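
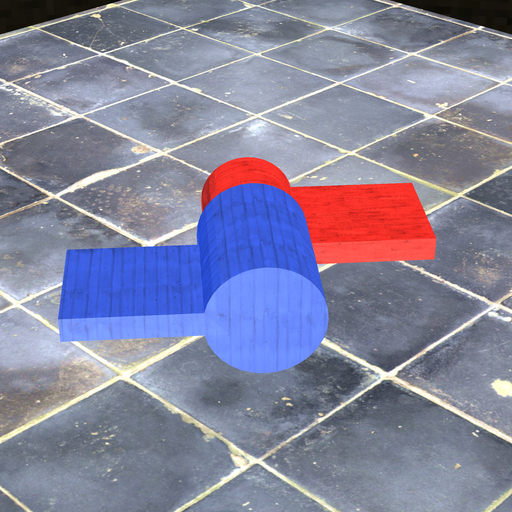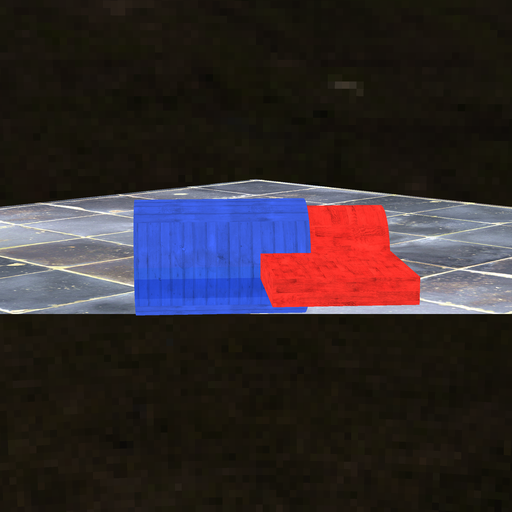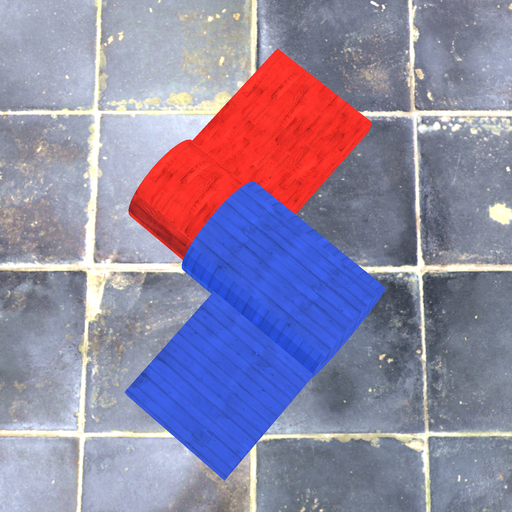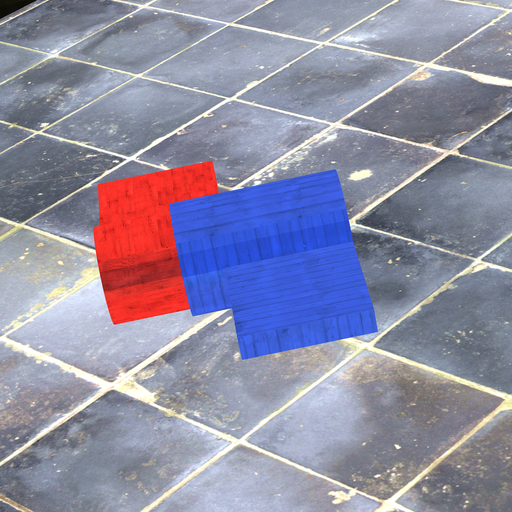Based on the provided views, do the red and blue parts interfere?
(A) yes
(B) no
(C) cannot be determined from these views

(A) yes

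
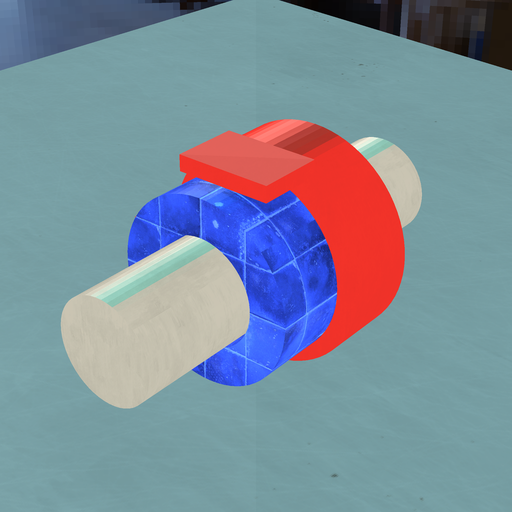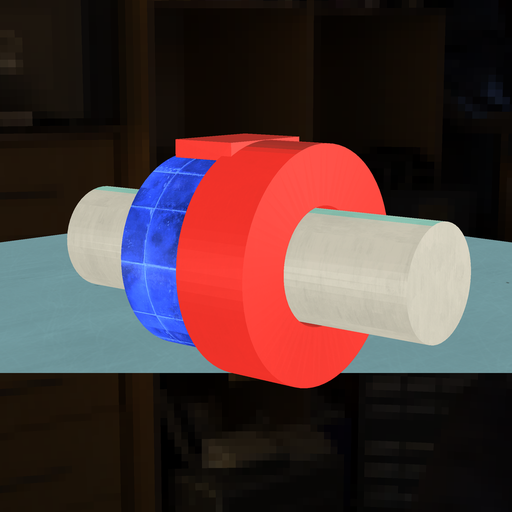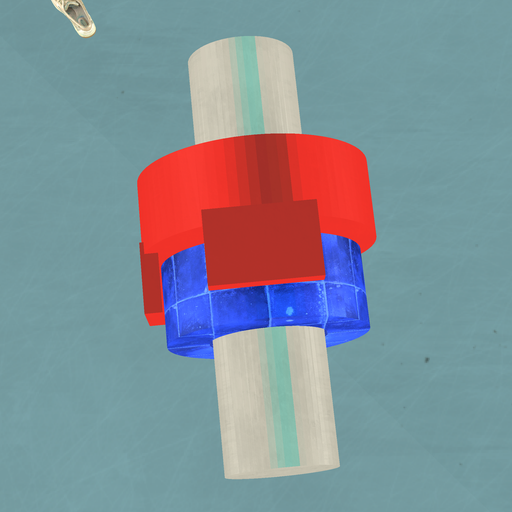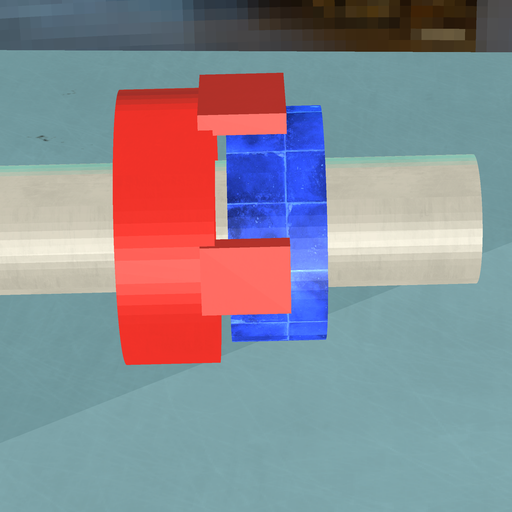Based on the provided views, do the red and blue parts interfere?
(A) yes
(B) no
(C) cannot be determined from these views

(B) no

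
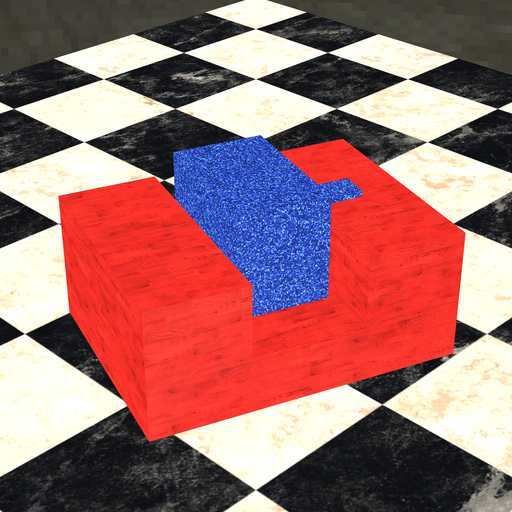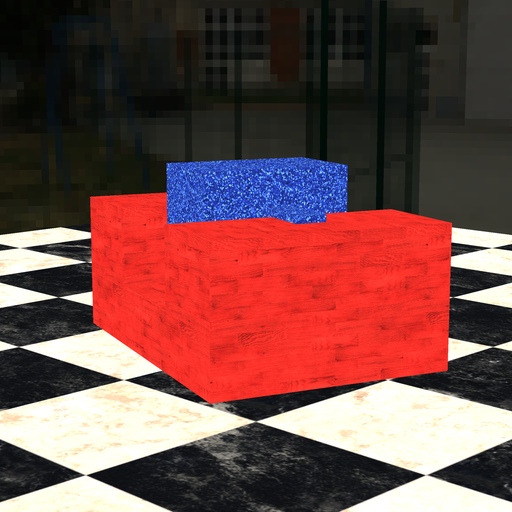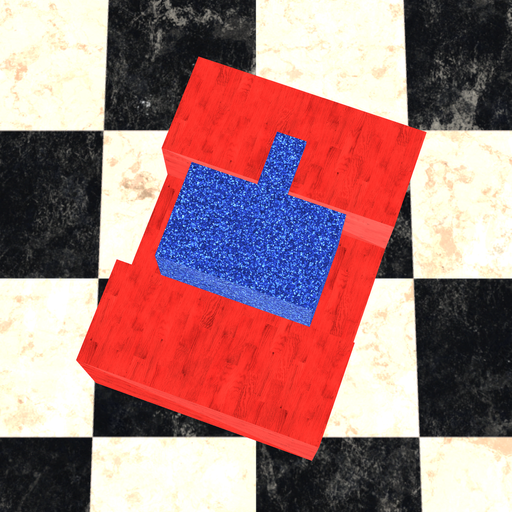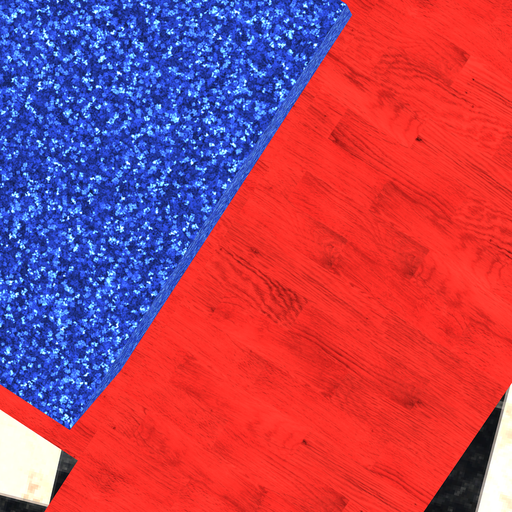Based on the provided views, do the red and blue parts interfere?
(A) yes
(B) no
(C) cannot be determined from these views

(B) no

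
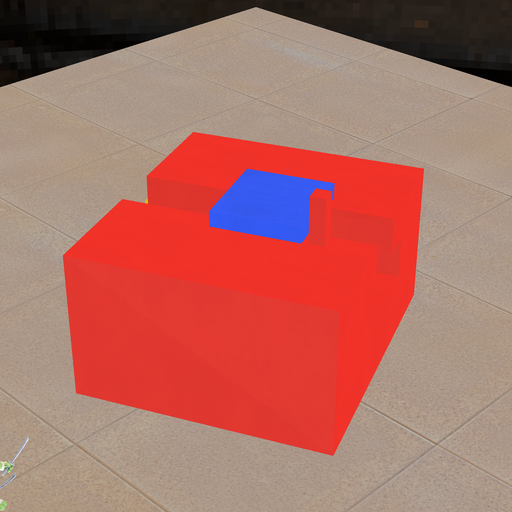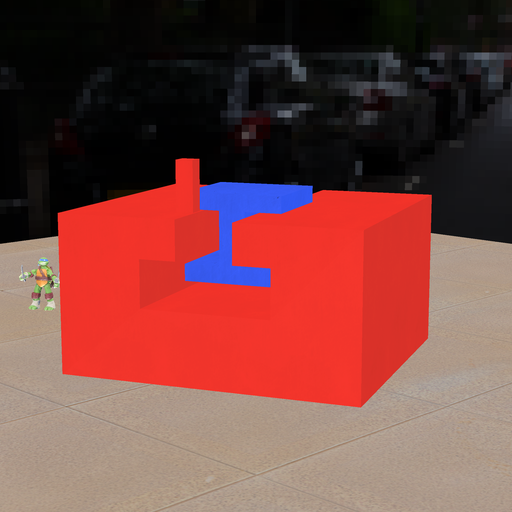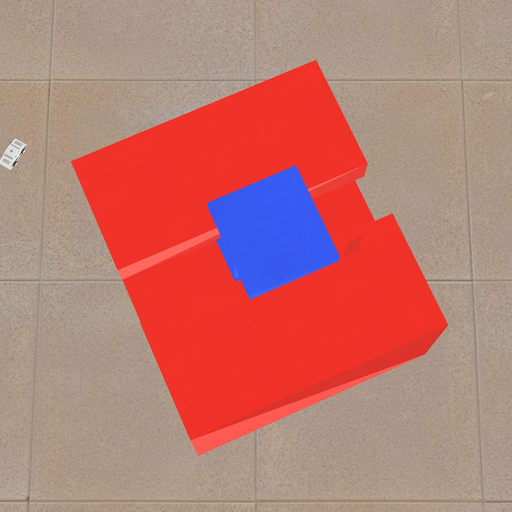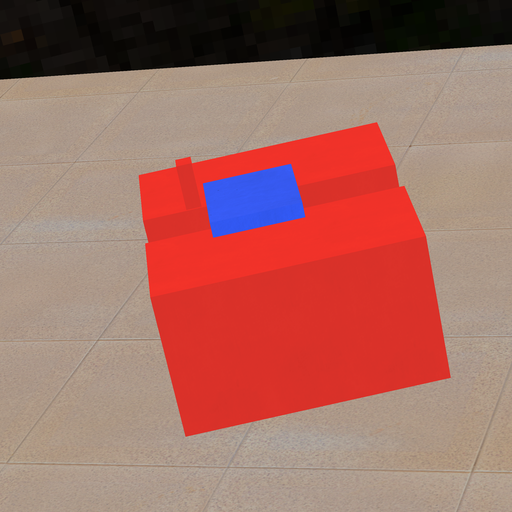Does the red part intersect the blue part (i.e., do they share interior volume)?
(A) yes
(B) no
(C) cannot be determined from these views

(B) no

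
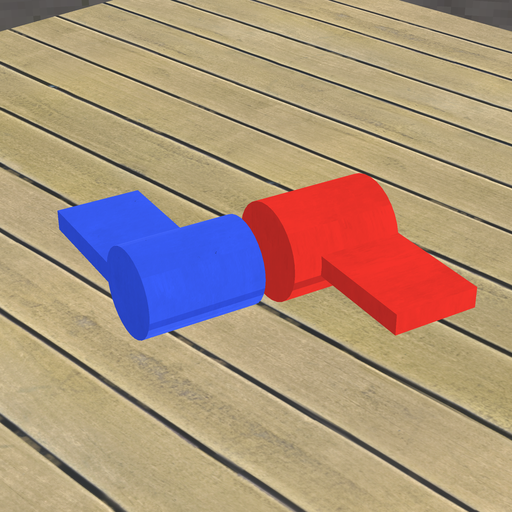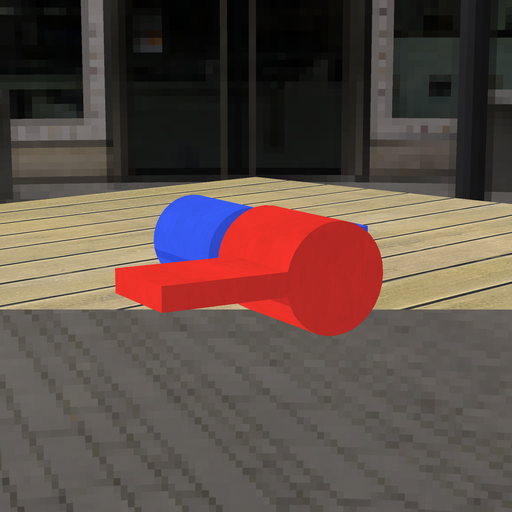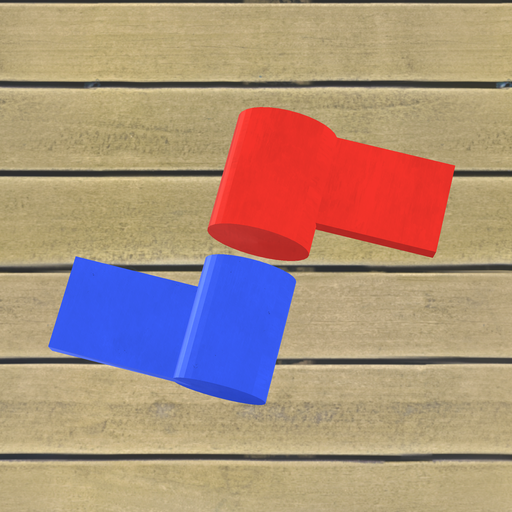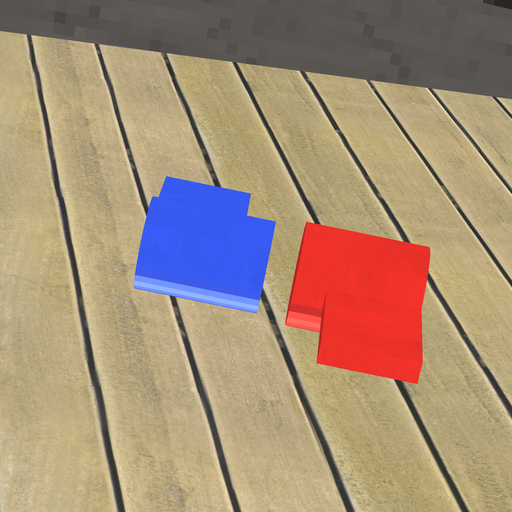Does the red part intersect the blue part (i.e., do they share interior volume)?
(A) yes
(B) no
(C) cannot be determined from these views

(B) no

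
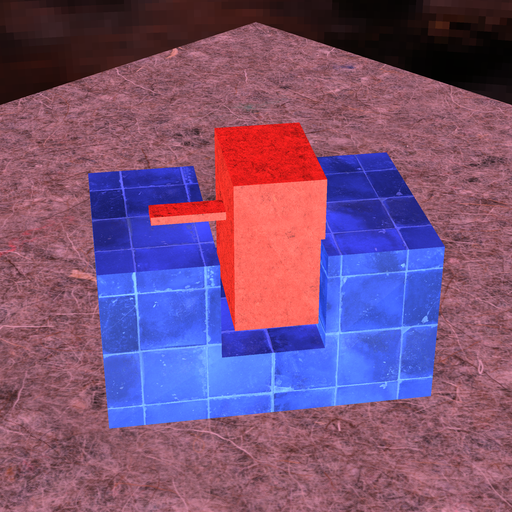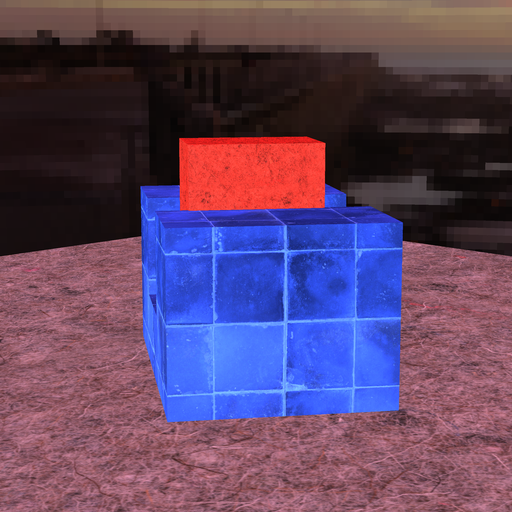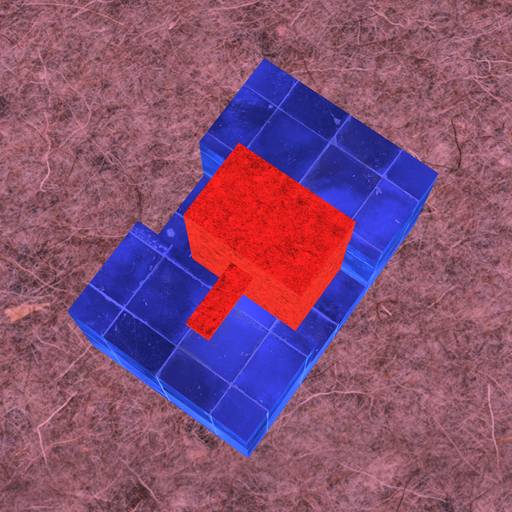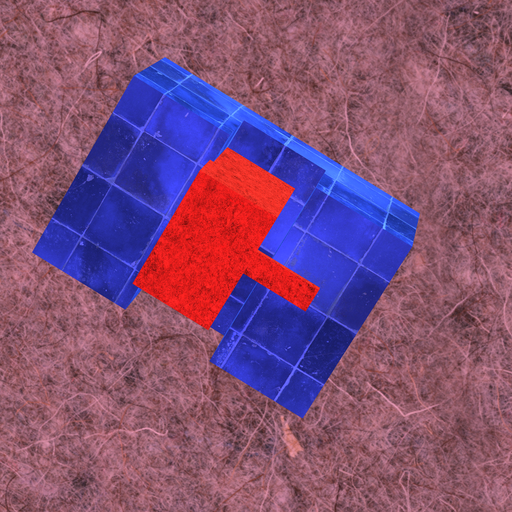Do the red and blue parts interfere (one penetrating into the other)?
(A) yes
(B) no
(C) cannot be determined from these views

(A) yes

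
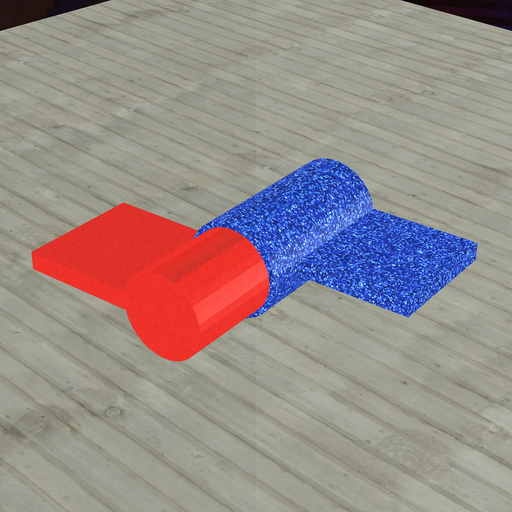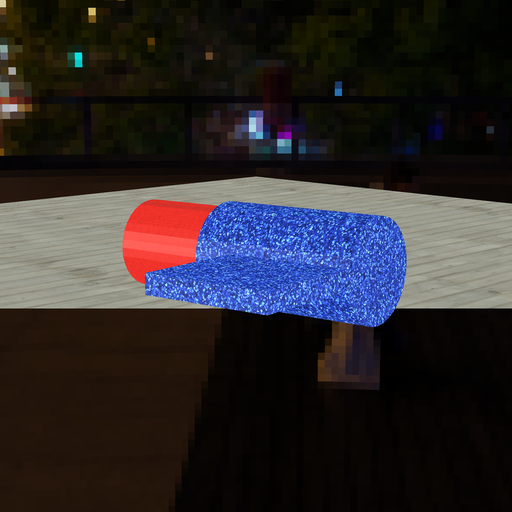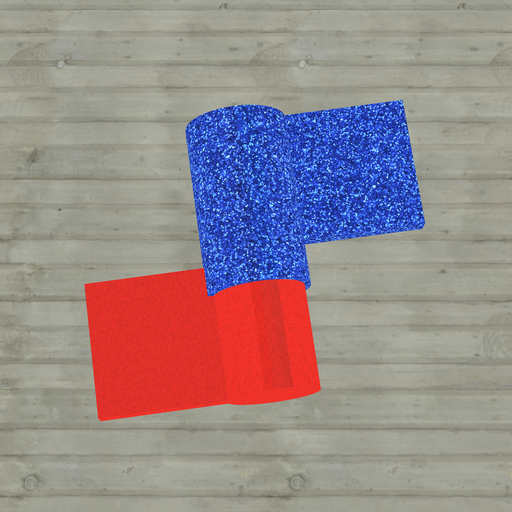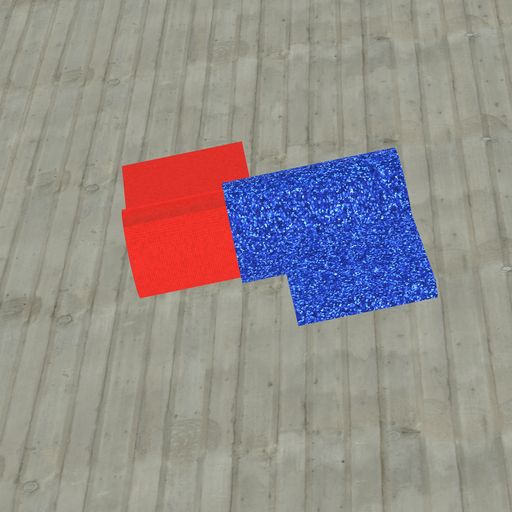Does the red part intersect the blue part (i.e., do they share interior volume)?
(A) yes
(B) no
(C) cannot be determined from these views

(A) yes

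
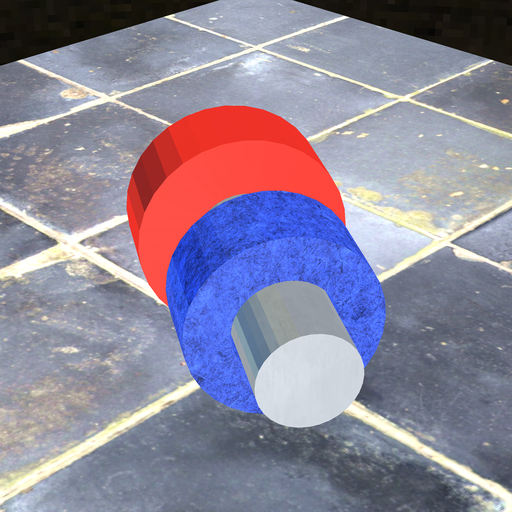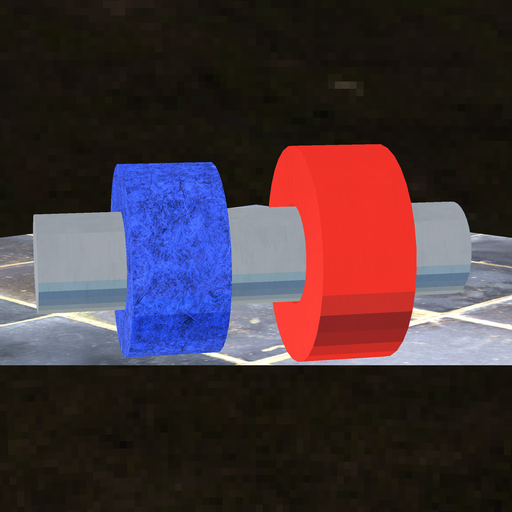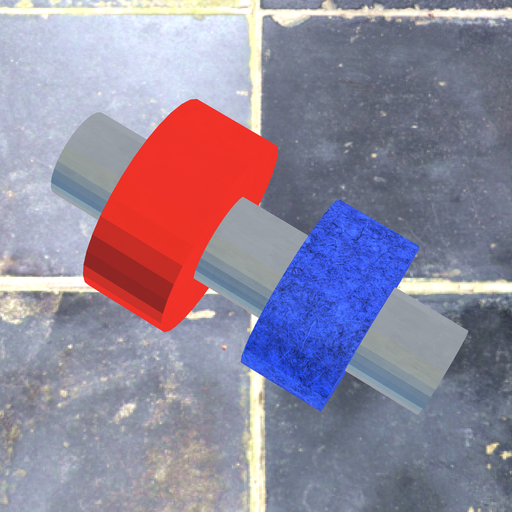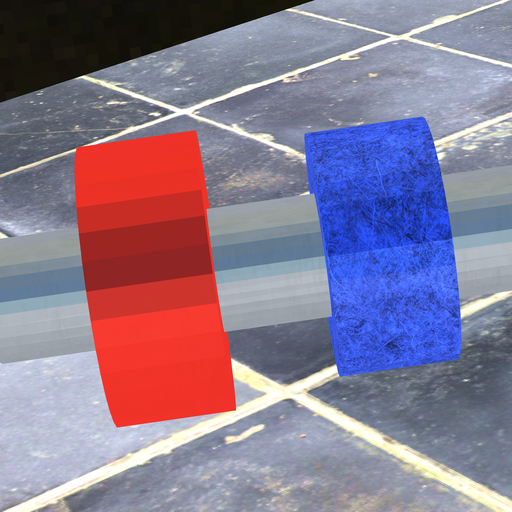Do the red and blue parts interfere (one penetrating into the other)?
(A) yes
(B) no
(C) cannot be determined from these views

(B) no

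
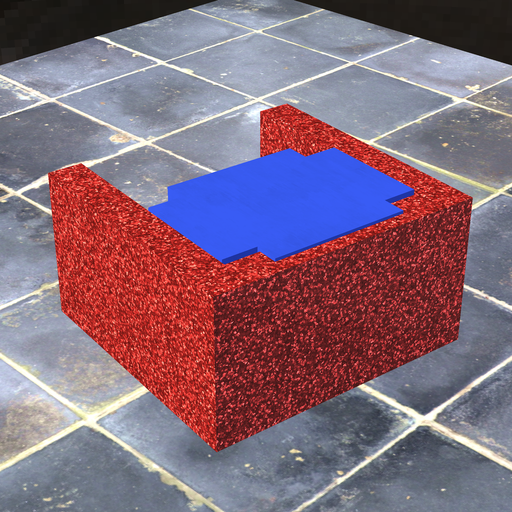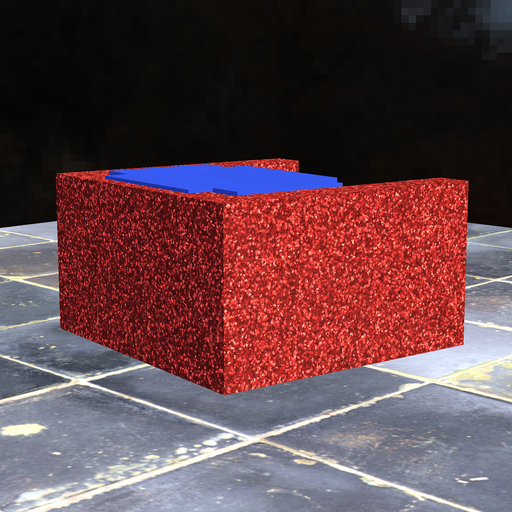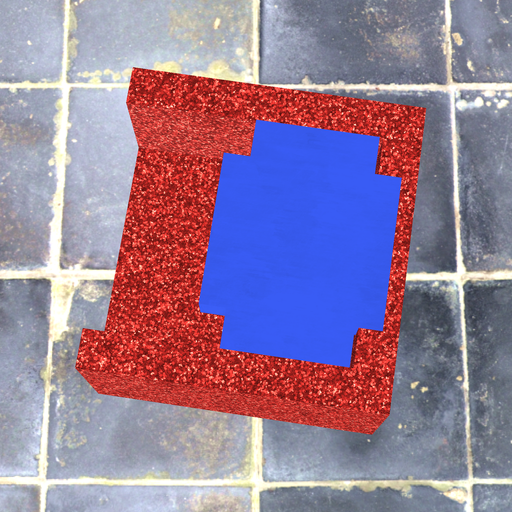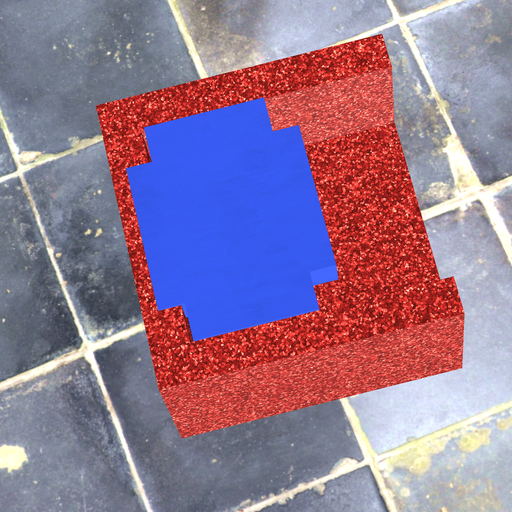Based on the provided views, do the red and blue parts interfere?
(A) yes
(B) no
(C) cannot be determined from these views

(A) yes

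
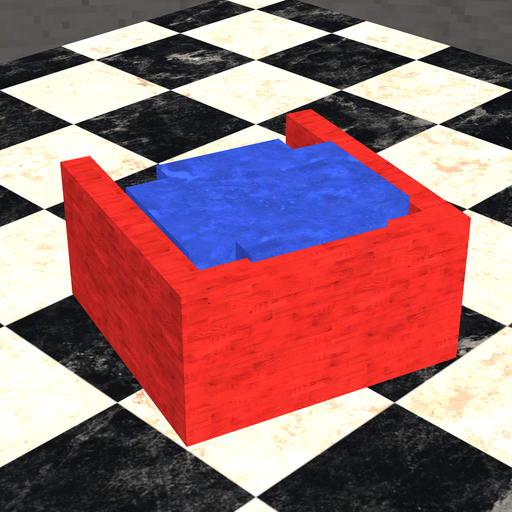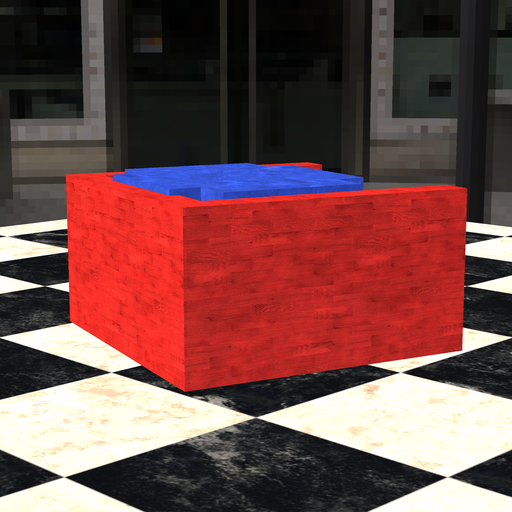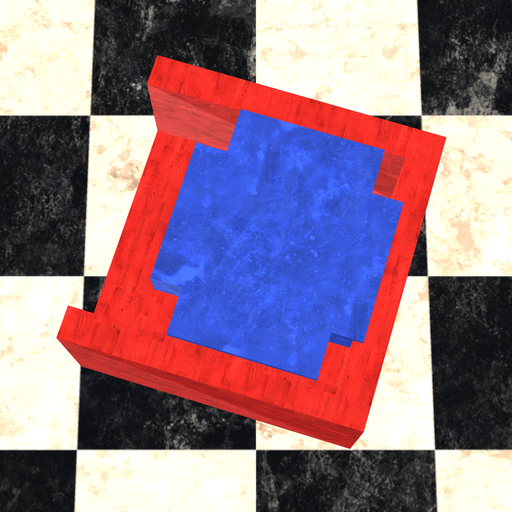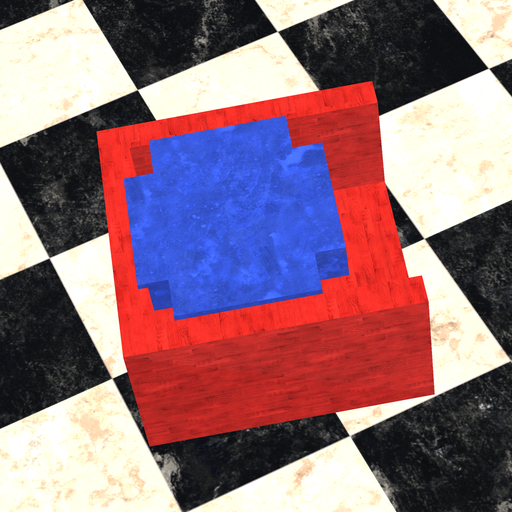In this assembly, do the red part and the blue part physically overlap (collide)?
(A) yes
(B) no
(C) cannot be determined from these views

(A) yes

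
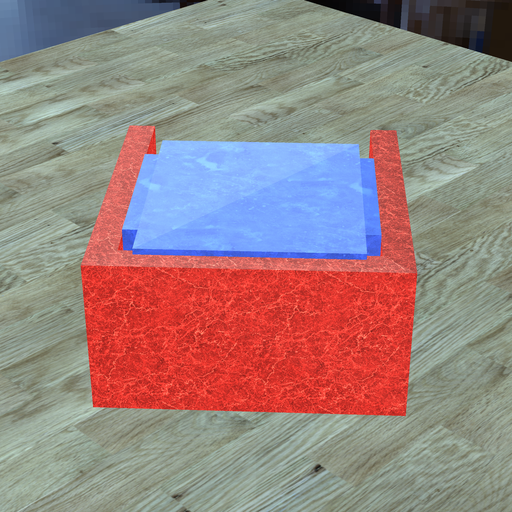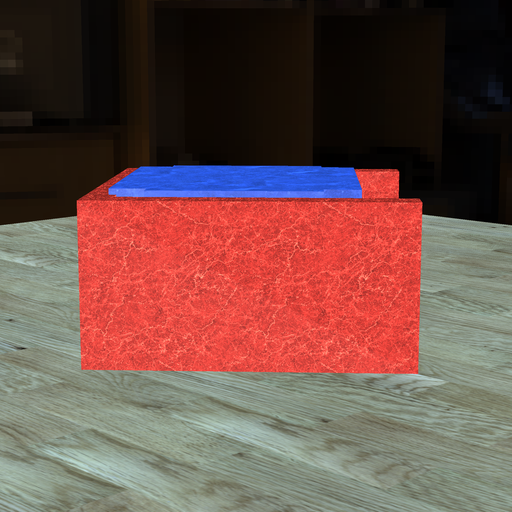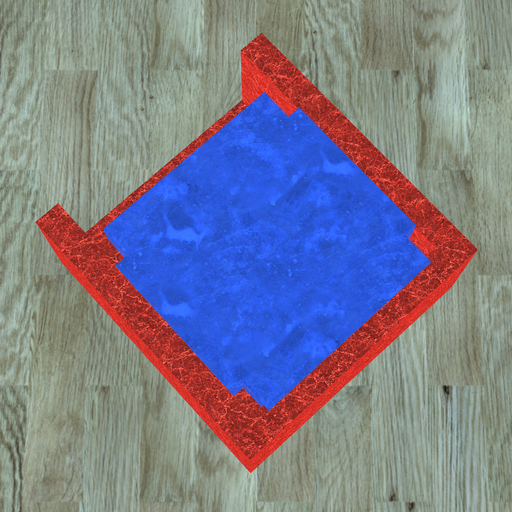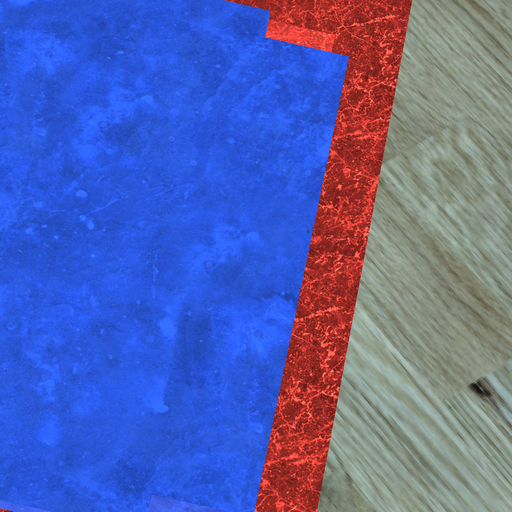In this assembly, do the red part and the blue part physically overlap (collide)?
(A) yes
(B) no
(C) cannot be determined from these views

(A) yes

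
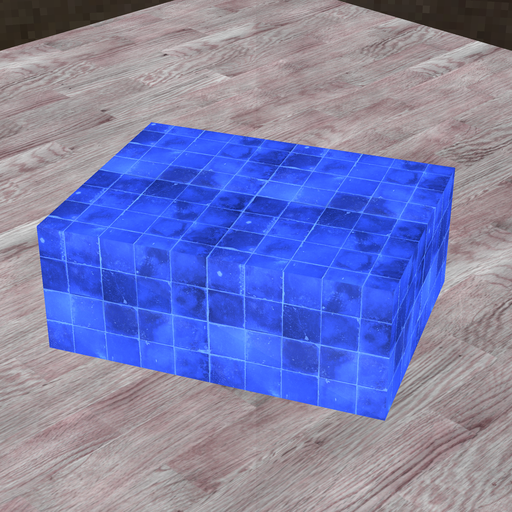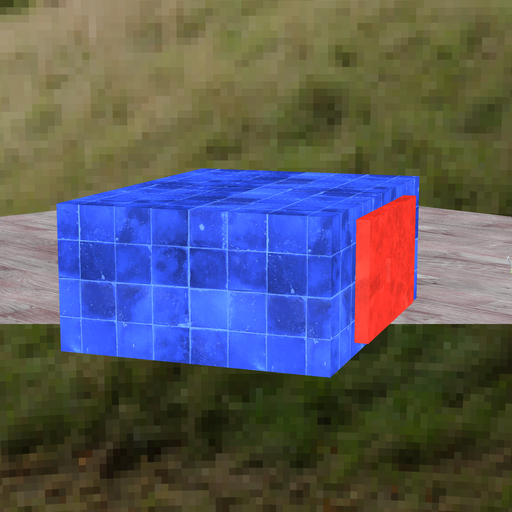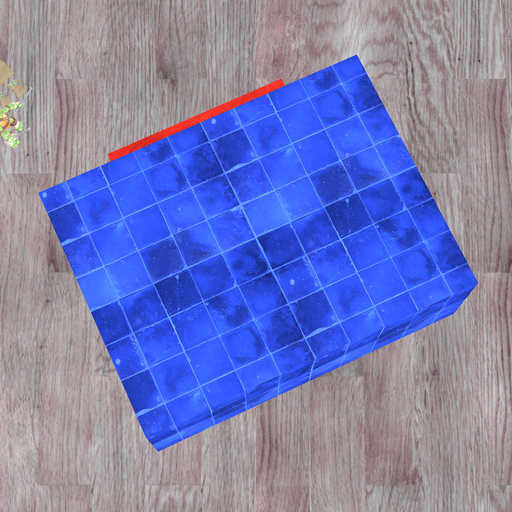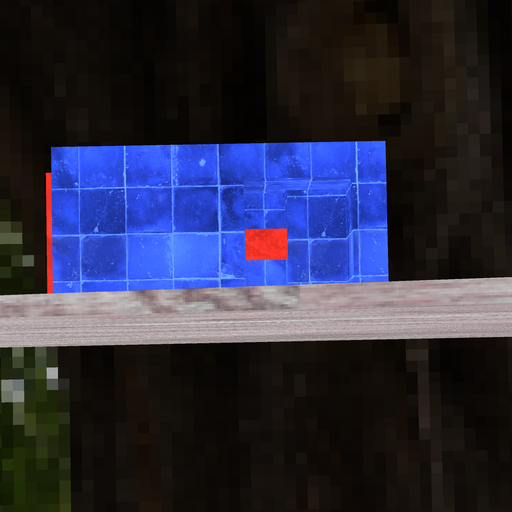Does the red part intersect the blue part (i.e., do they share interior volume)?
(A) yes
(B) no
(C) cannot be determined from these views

(A) yes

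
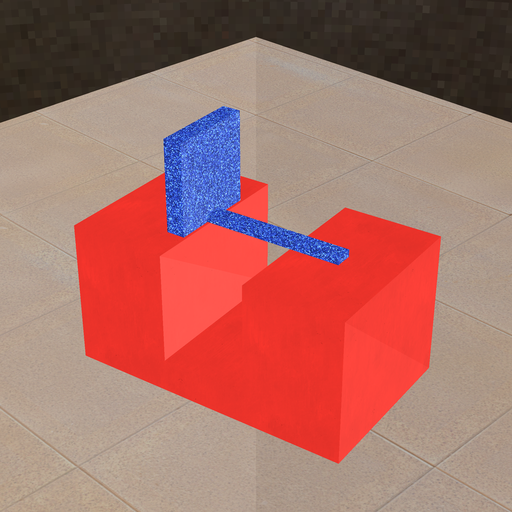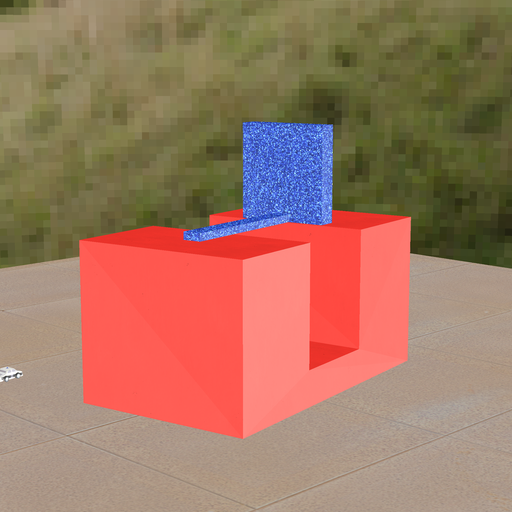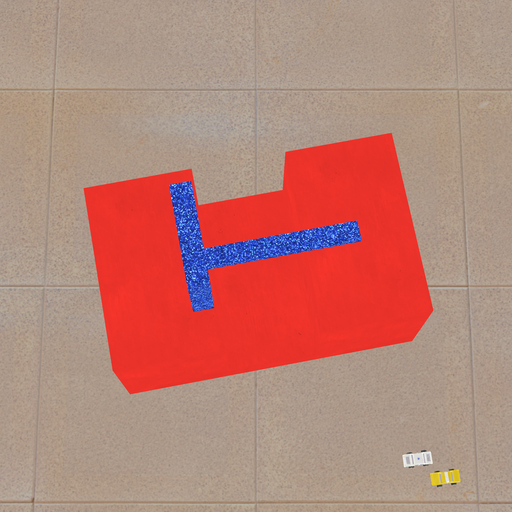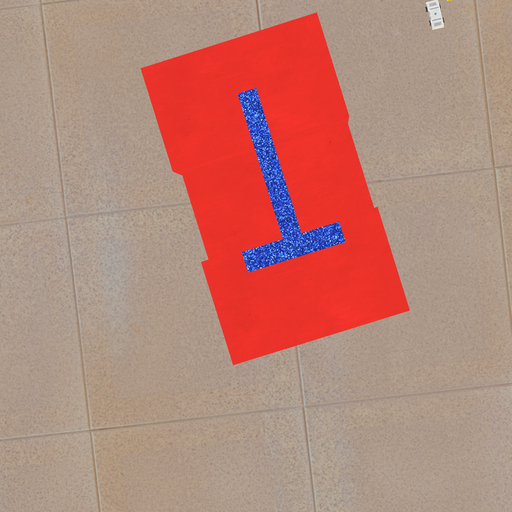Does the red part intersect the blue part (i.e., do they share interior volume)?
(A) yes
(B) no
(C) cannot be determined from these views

(A) yes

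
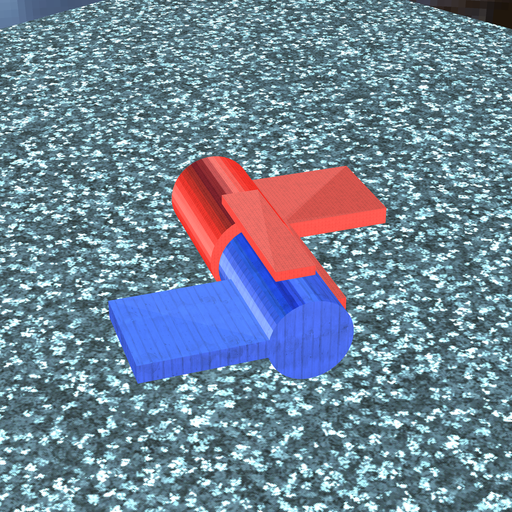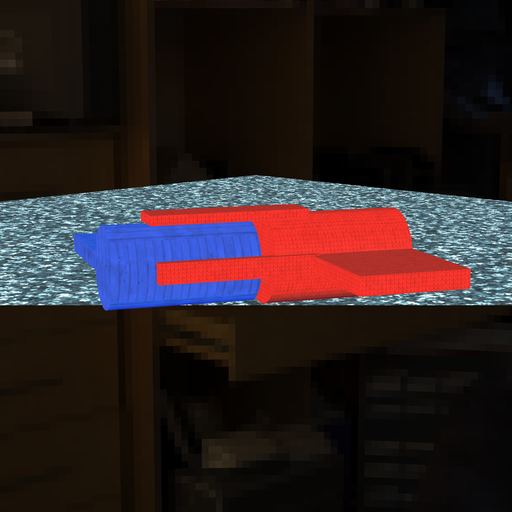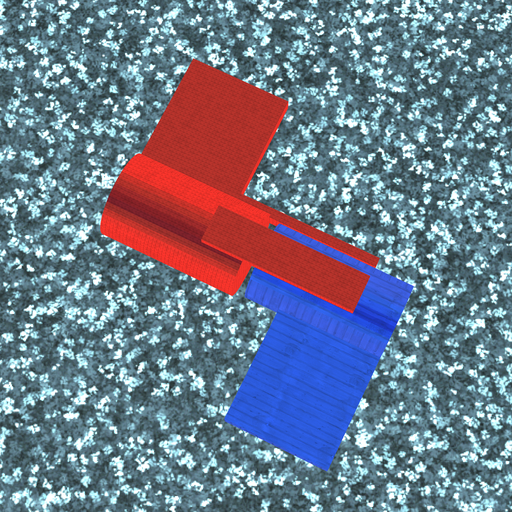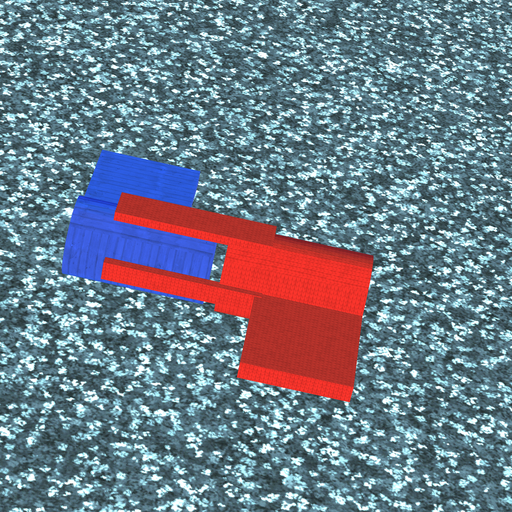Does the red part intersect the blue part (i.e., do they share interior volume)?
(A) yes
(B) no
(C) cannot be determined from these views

(B) no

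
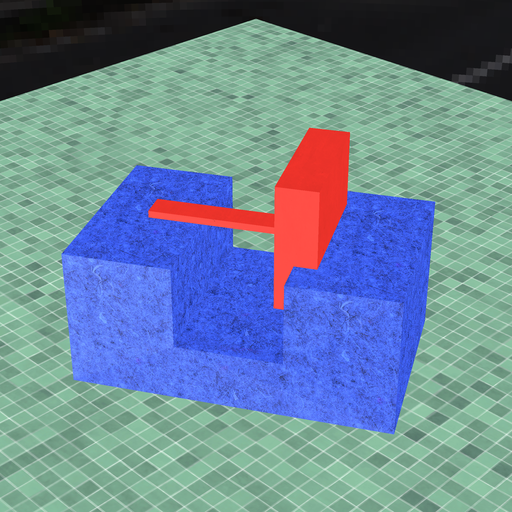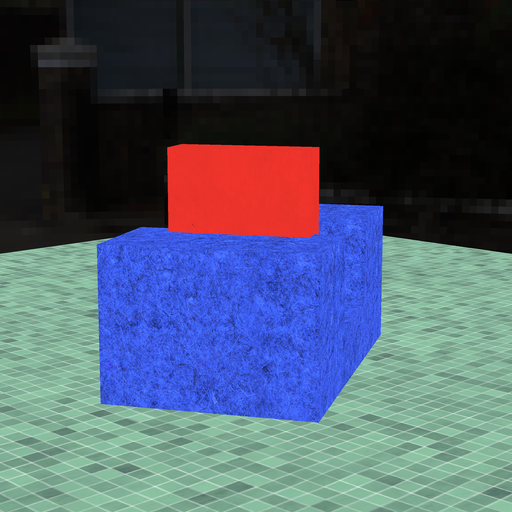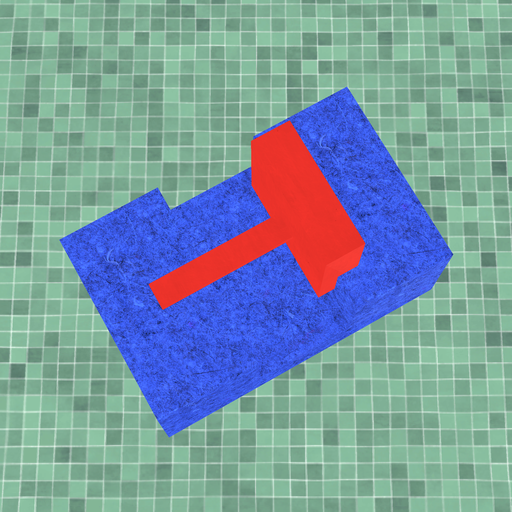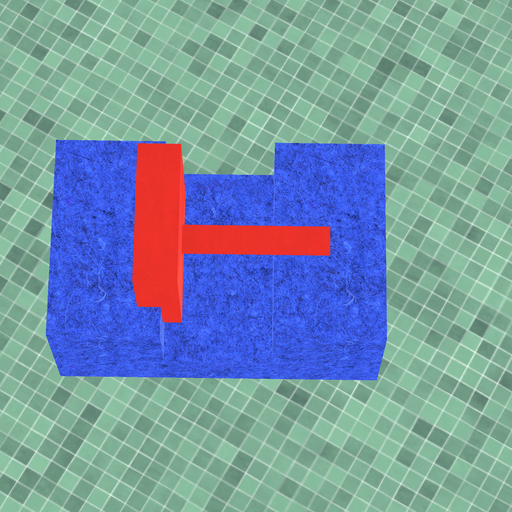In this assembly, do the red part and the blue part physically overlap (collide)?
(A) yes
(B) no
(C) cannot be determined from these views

(A) yes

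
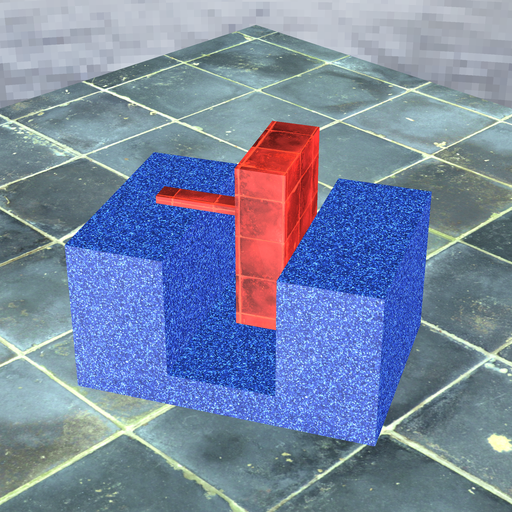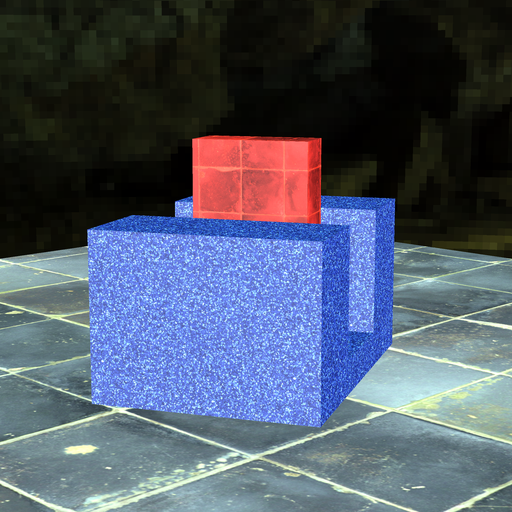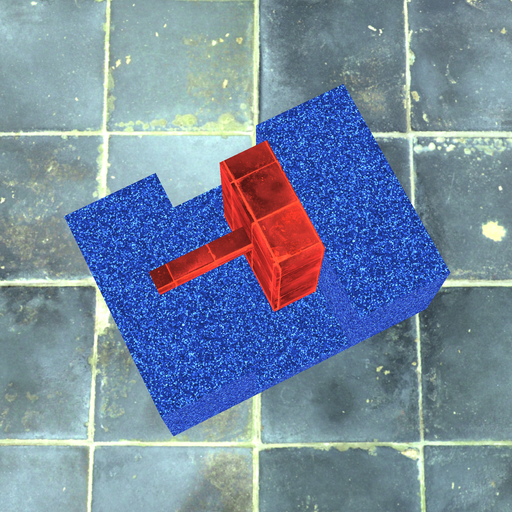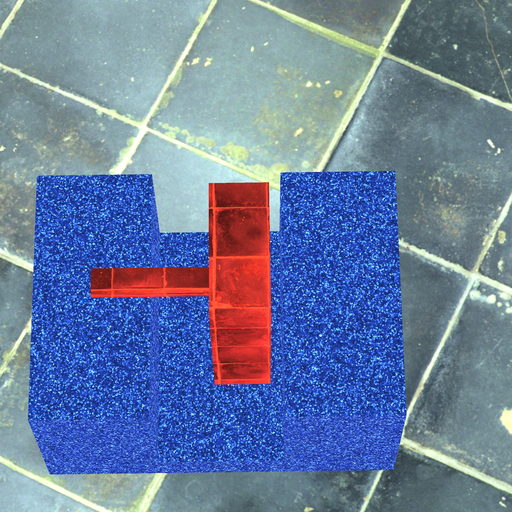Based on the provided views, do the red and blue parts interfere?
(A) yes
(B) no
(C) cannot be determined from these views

(B) no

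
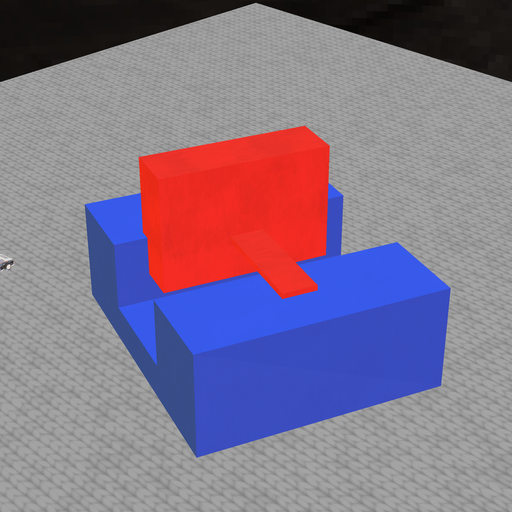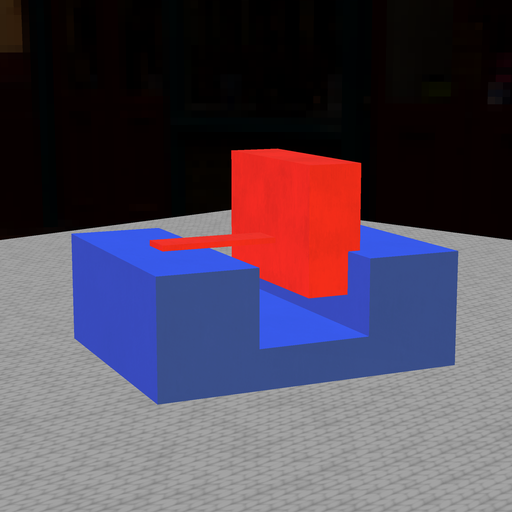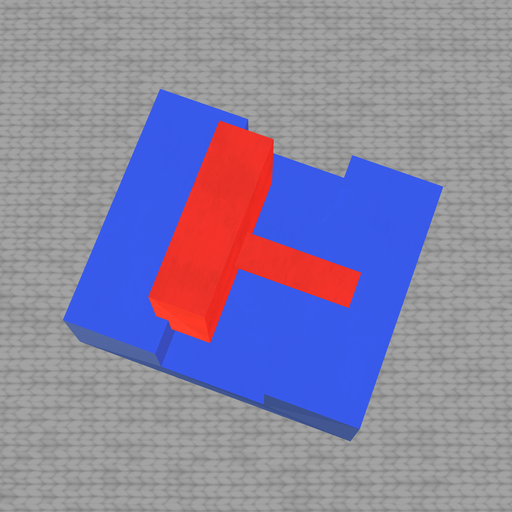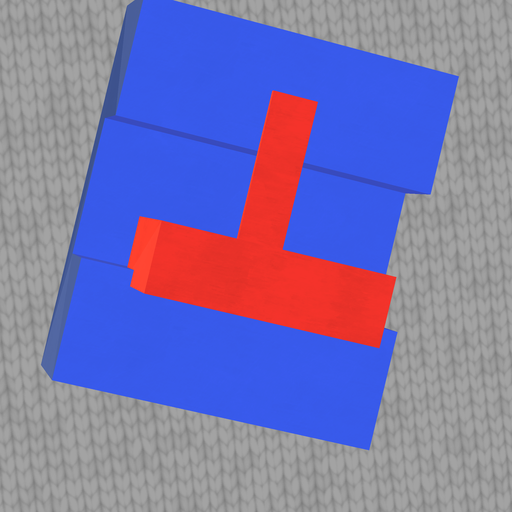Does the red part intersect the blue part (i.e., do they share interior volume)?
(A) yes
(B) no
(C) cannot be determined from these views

(A) yes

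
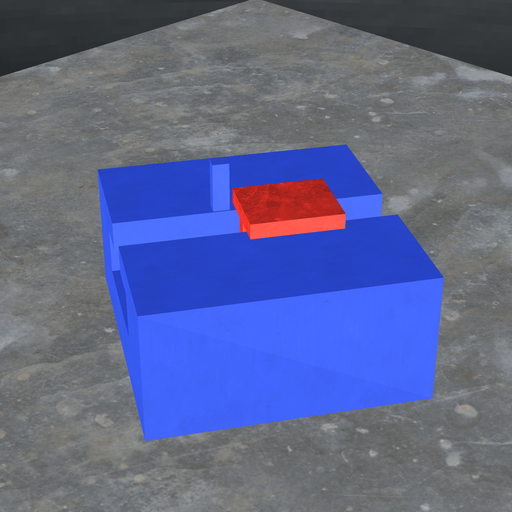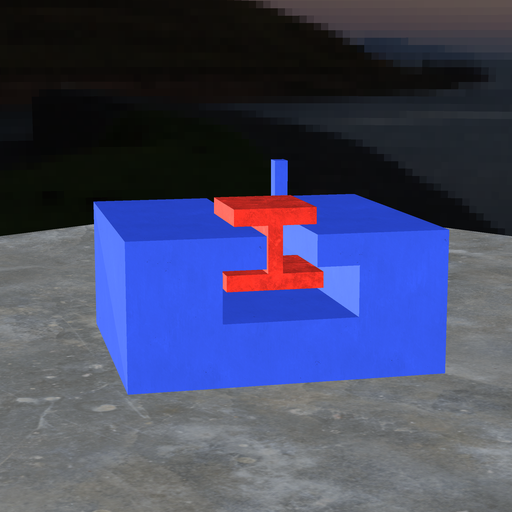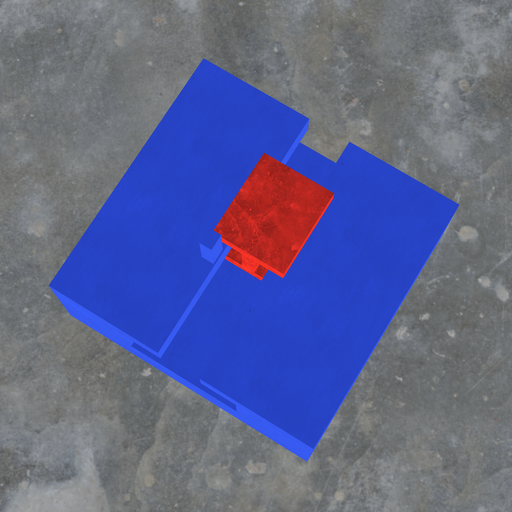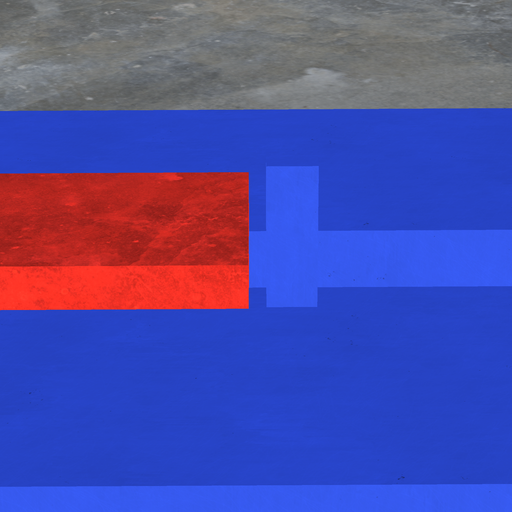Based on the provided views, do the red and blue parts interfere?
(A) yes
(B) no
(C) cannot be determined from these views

(B) no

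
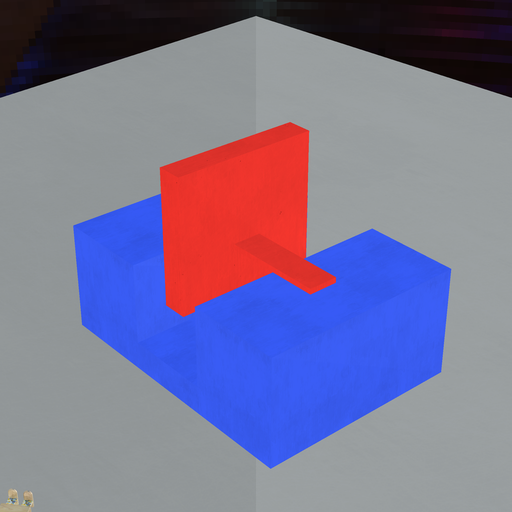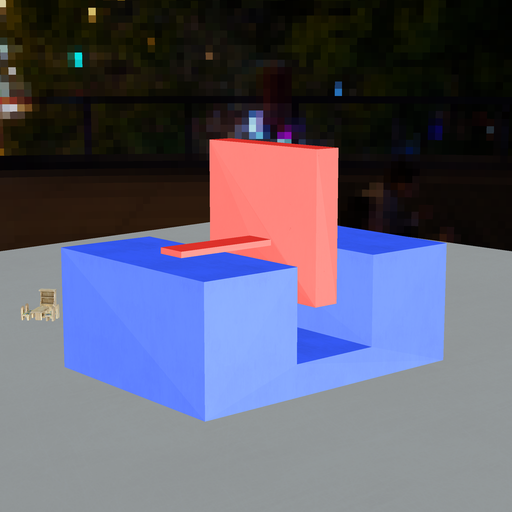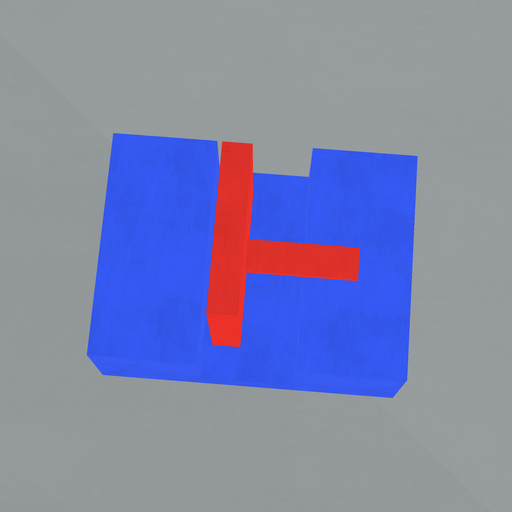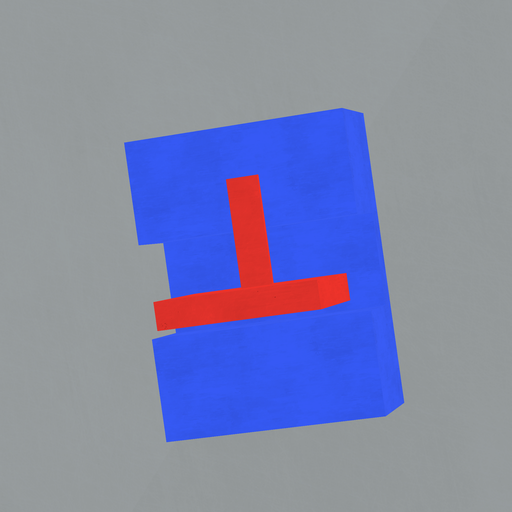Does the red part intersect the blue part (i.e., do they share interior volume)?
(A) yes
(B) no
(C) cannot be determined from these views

(B) no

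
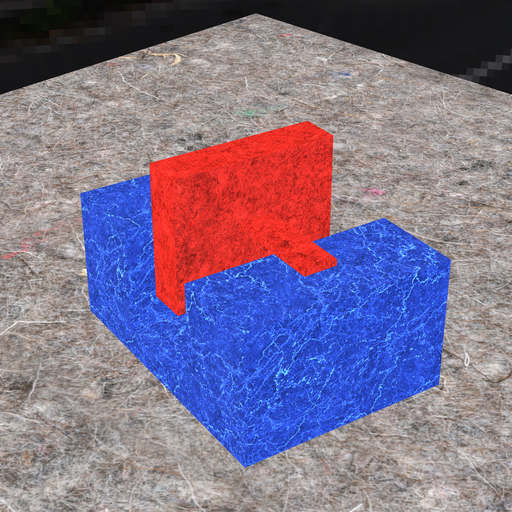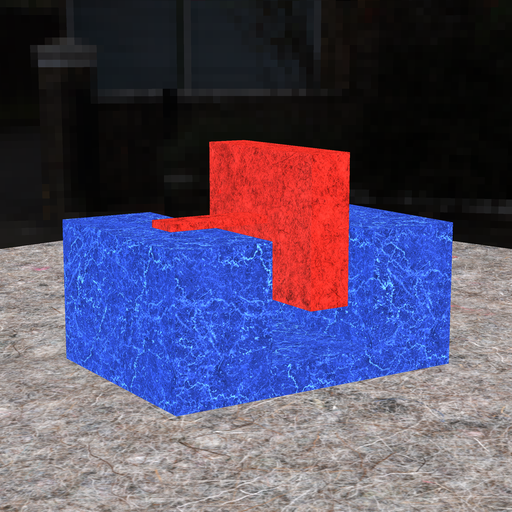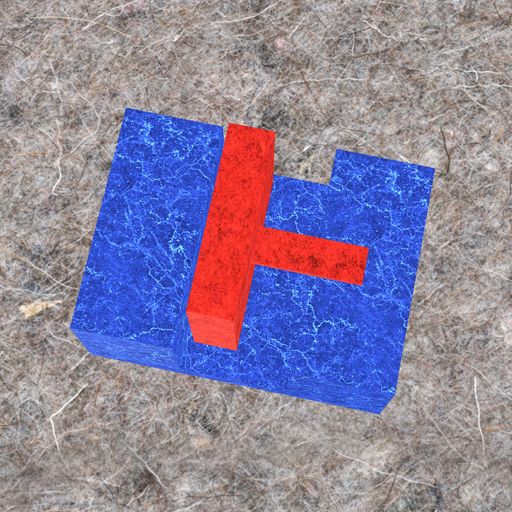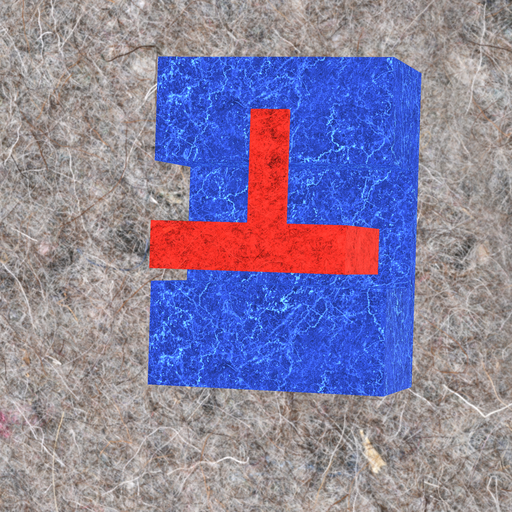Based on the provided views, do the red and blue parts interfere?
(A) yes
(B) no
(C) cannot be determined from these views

(B) no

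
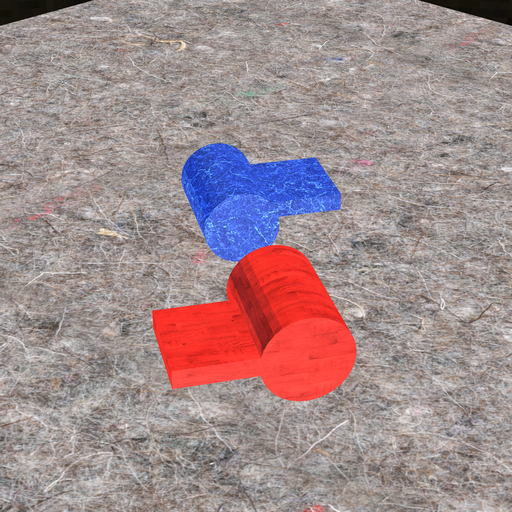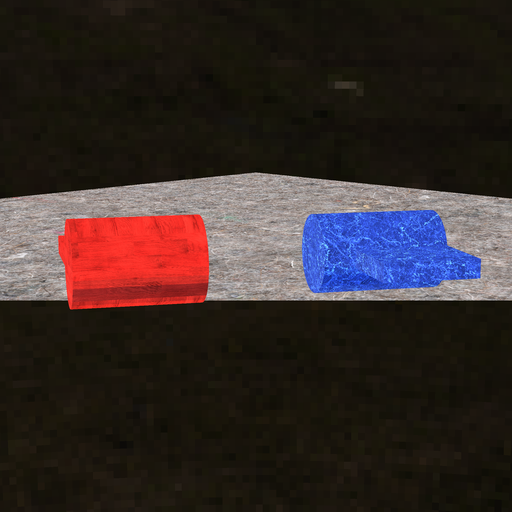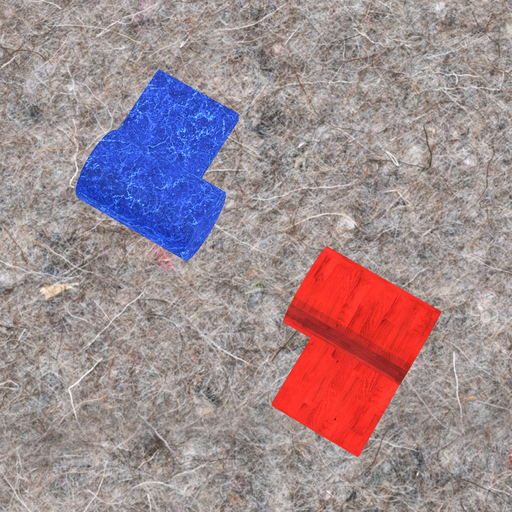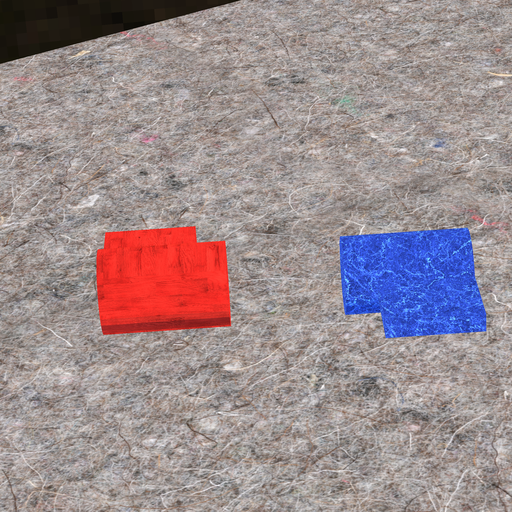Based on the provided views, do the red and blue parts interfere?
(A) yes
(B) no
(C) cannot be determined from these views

(B) no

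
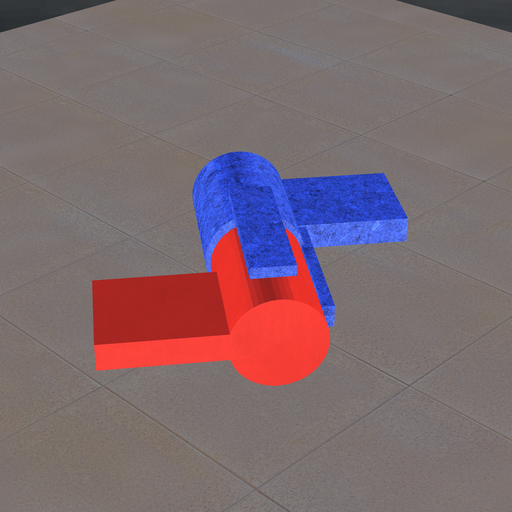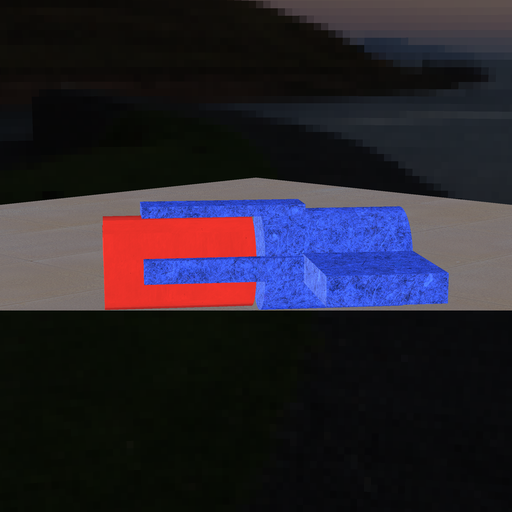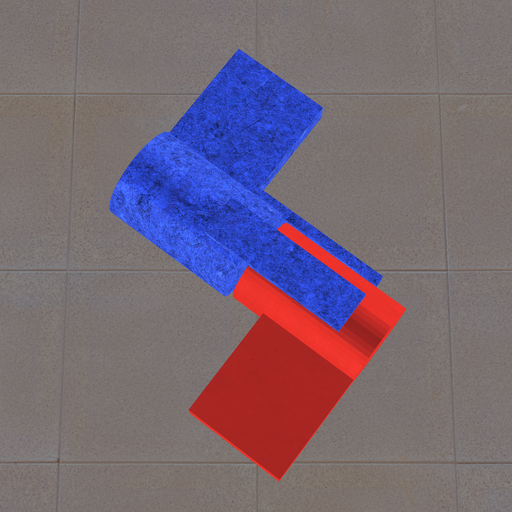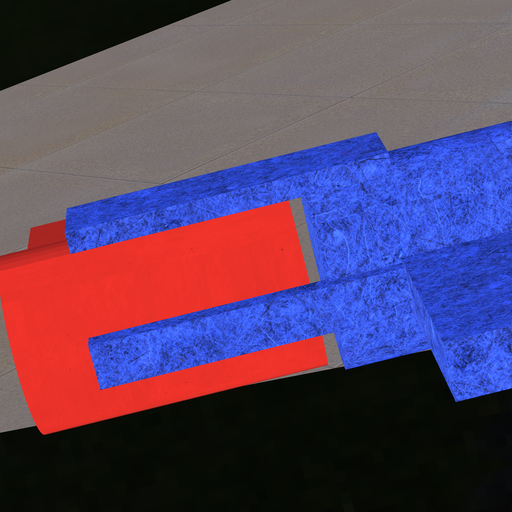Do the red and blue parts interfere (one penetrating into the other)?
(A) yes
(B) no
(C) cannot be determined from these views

(B) no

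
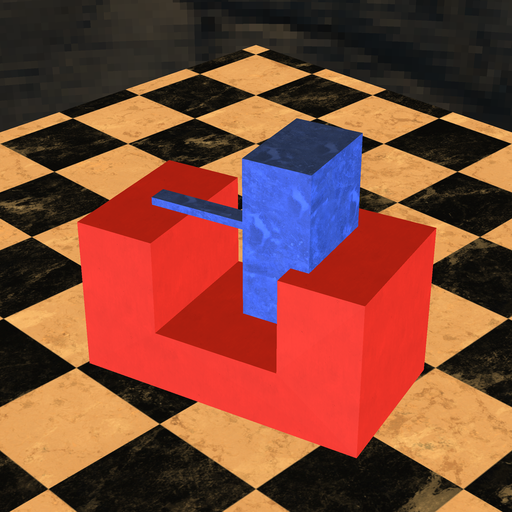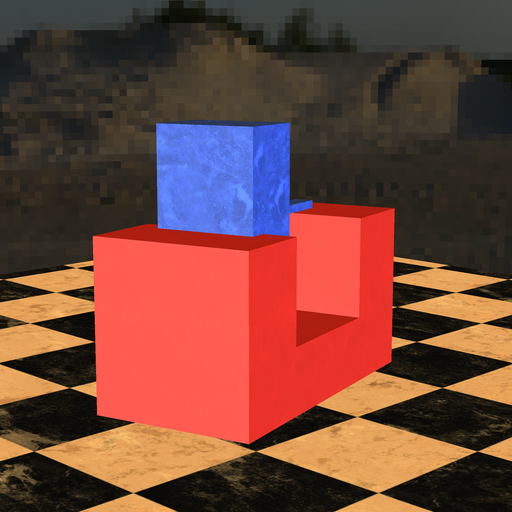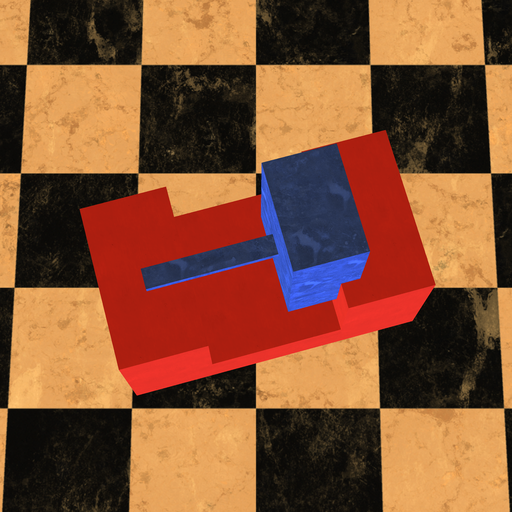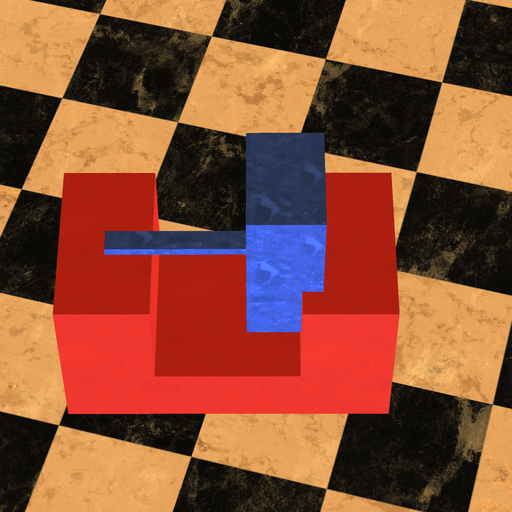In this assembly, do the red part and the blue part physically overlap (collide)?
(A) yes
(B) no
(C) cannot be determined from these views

(A) yes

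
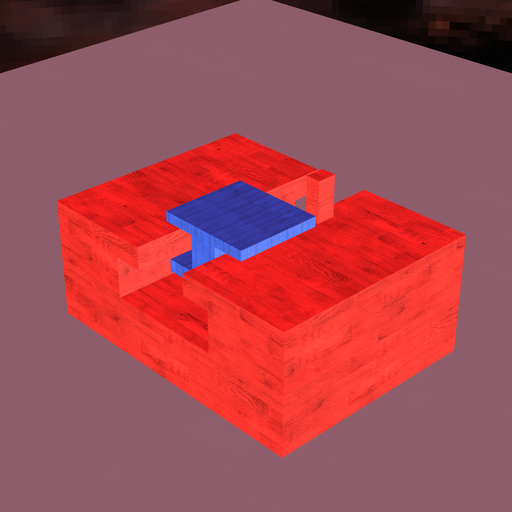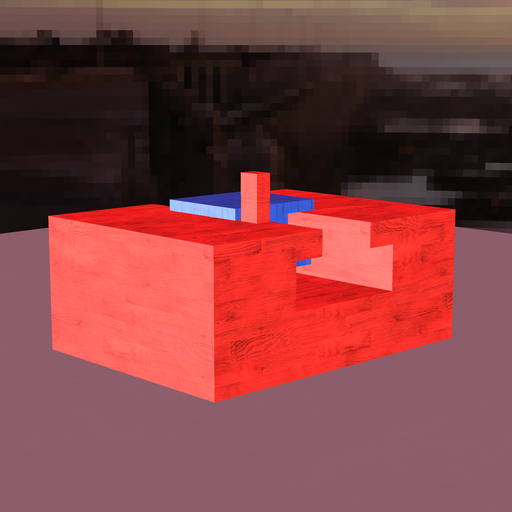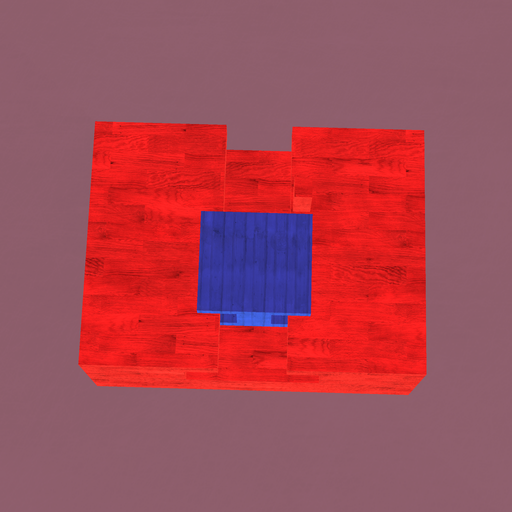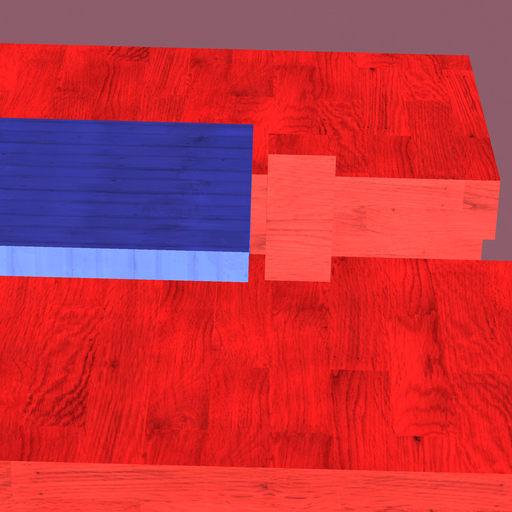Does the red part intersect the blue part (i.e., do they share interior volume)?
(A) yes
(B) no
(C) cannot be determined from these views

(B) no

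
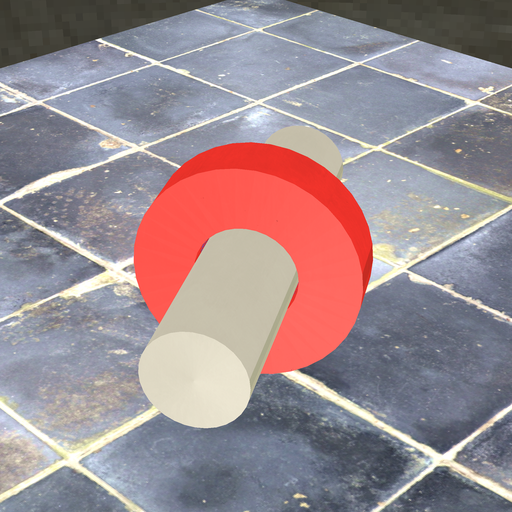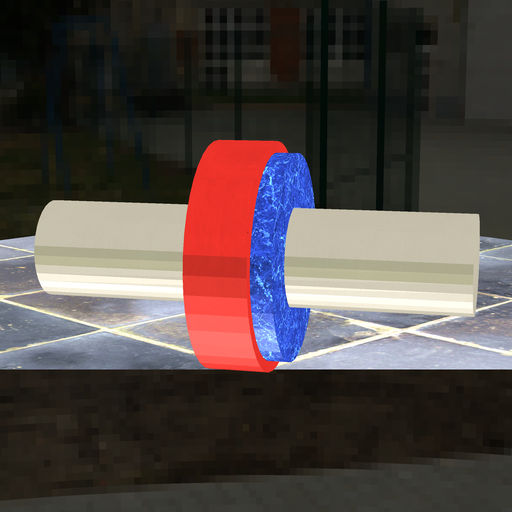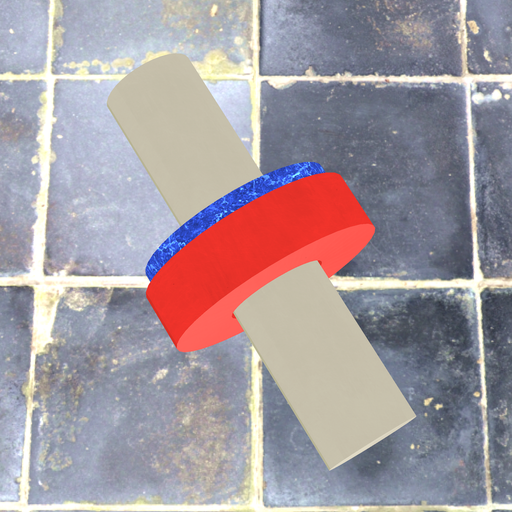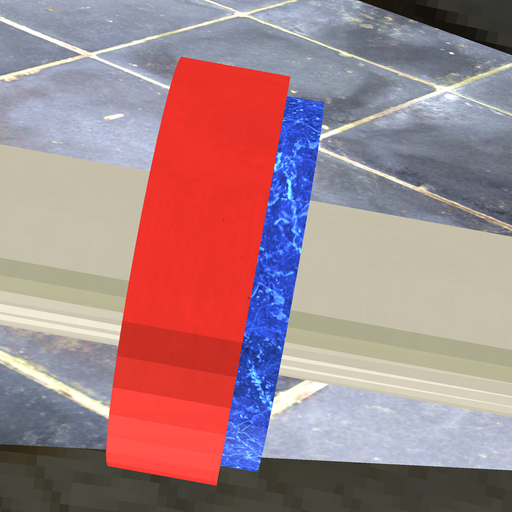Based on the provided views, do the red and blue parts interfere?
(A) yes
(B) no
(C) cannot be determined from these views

(A) yes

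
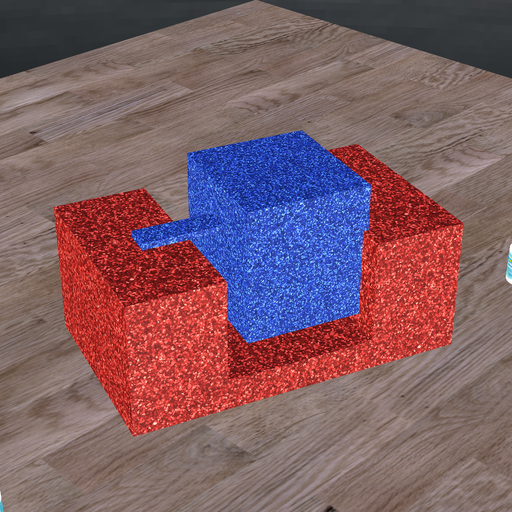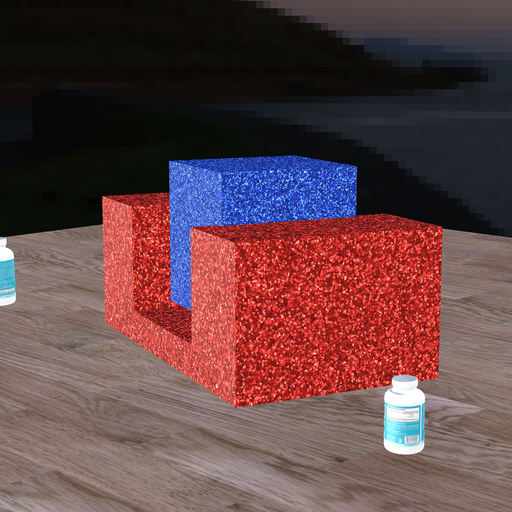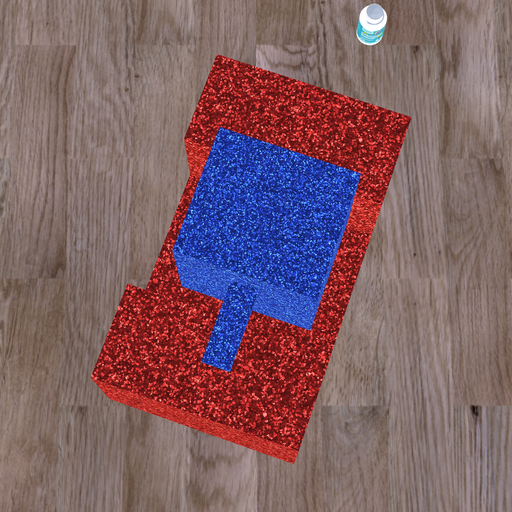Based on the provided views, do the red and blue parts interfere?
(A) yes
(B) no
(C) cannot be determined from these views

(C) cannot be determined from these views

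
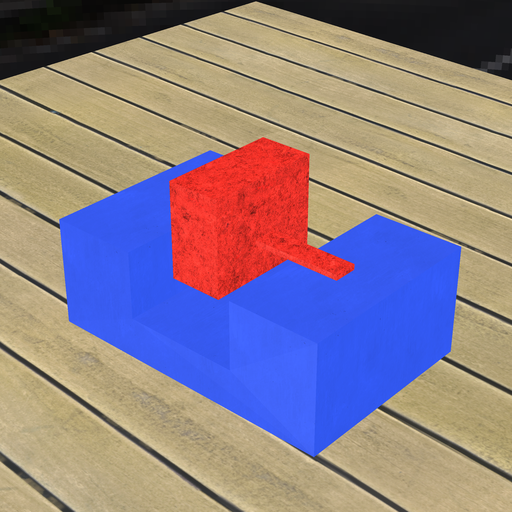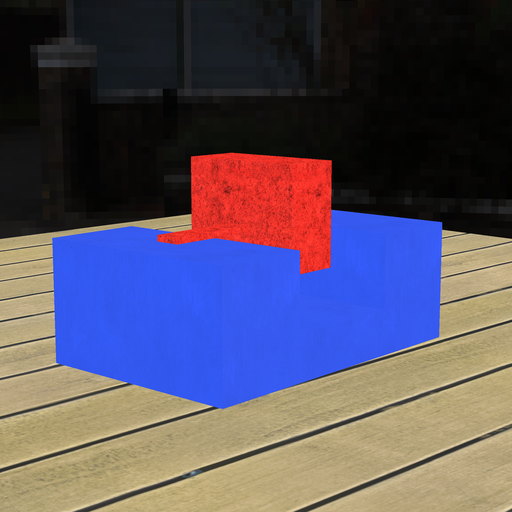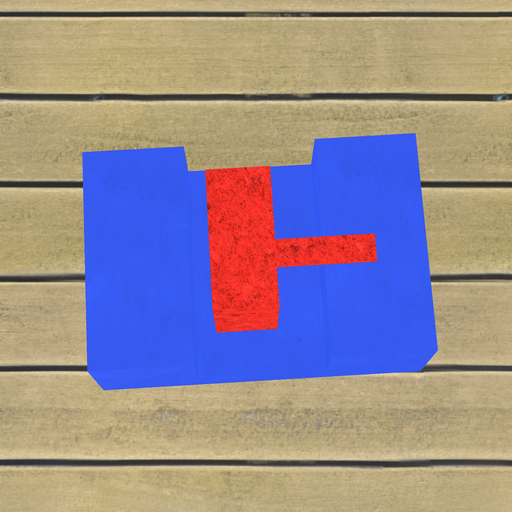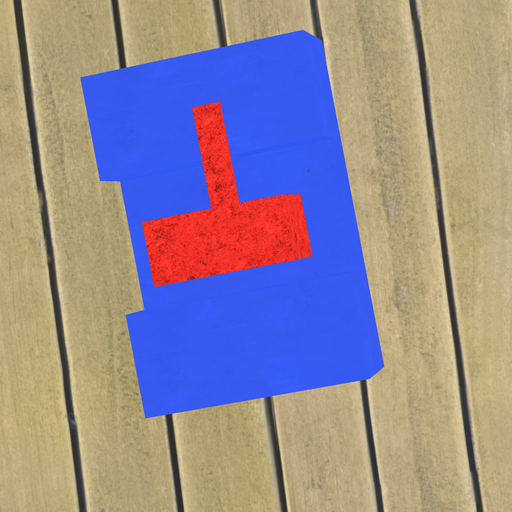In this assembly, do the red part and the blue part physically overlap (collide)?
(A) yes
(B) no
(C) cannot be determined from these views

(B) no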